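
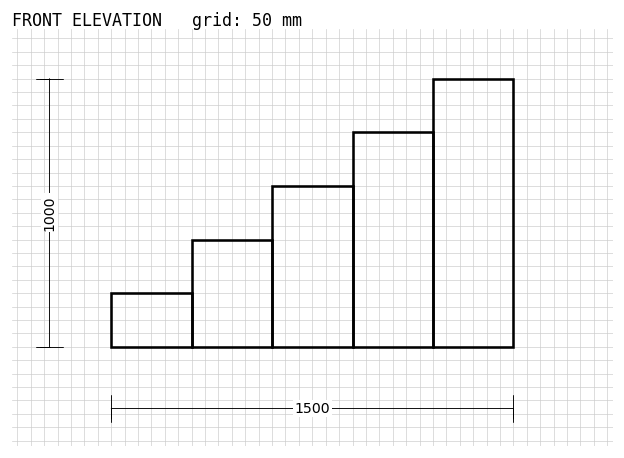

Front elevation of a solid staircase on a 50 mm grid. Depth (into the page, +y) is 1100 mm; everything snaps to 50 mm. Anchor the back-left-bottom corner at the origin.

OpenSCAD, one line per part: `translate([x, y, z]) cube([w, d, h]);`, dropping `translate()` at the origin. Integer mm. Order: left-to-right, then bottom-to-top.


cube([300, 1100, 200]);
translate([300, 0, 0]) cube([300, 1100, 400]);
translate([600, 0, 0]) cube([300, 1100, 600]);
translate([900, 0, 0]) cube([300, 1100, 800]);
translate([1200, 0, 0]) cube([300, 1100, 1000]);


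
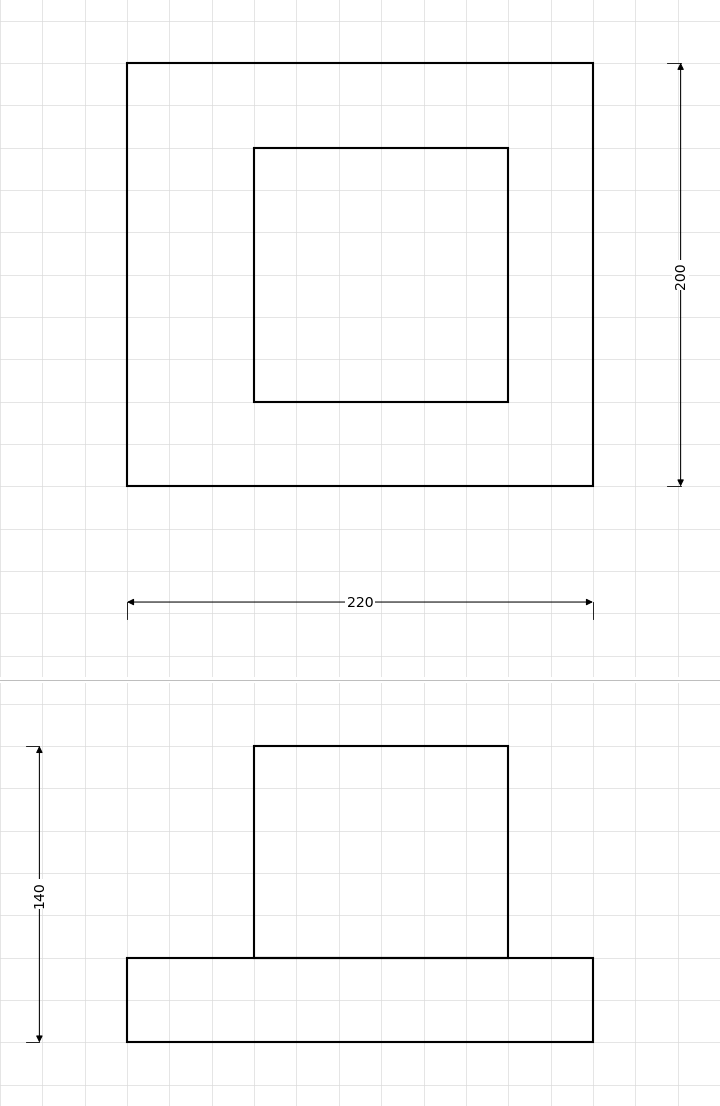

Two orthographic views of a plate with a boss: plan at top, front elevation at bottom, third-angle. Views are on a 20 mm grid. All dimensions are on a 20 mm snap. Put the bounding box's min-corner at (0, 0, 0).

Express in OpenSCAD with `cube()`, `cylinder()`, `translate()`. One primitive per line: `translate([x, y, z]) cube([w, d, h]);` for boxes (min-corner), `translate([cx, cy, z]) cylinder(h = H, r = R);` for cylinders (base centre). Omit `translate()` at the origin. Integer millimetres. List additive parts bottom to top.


cube([220, 200, 40]);
translate([60, 40, 40]) cube([120, 120, 100]);


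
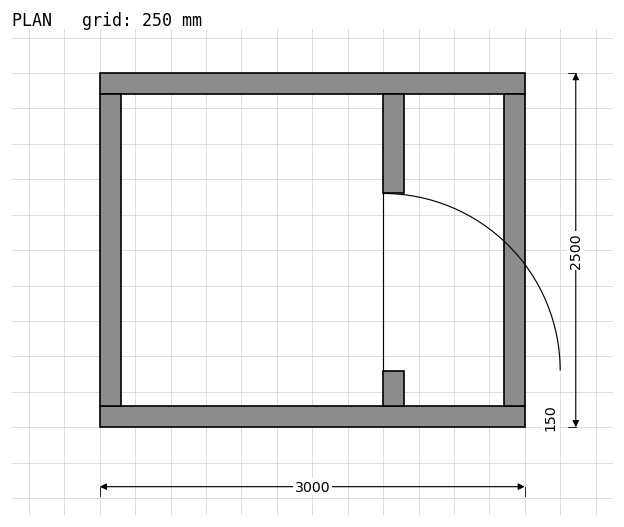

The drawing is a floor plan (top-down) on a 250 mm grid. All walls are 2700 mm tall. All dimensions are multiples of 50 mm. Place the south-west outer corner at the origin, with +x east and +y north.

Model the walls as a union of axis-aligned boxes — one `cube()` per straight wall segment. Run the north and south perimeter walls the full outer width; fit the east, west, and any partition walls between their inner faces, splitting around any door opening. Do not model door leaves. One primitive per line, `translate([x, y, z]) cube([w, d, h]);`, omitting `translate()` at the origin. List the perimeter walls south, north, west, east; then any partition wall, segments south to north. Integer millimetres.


cube([3000, 150, 2700]);
translate([0, 2350, 0]) cube([3000, 150, 2700]);
translate([0, 150, 0]) cube([150, 2200, 2700]);
translate([2850, 150, 0]) cube([150, 2200, 2700]);
translate([2000, 150, 0]) cube([150, 250, 2700]);
translate([2000, 1650, 0]) cube([150, 700, 2700]);


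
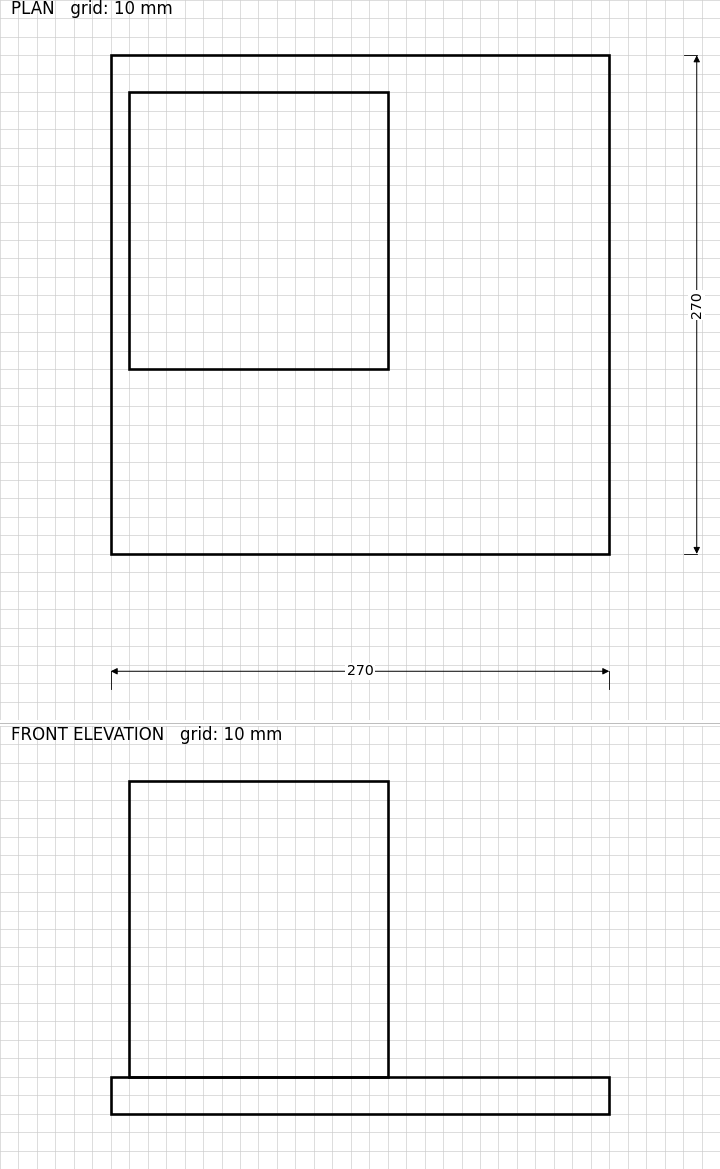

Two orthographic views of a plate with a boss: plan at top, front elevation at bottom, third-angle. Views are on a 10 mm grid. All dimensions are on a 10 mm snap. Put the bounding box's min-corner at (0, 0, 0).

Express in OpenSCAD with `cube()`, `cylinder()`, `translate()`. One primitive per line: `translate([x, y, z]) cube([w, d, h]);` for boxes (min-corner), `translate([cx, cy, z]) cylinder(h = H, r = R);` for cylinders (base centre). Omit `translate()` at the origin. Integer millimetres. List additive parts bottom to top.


cube([270, 270, 20]);
translate([10, 100, 20]) cube([140, 150, 160]);


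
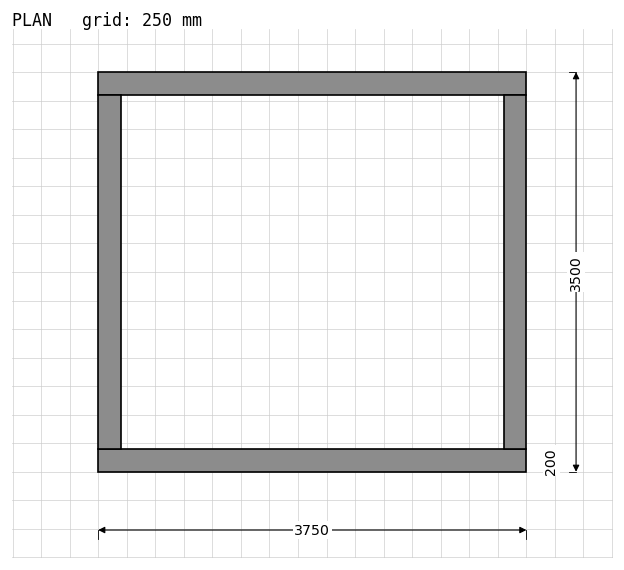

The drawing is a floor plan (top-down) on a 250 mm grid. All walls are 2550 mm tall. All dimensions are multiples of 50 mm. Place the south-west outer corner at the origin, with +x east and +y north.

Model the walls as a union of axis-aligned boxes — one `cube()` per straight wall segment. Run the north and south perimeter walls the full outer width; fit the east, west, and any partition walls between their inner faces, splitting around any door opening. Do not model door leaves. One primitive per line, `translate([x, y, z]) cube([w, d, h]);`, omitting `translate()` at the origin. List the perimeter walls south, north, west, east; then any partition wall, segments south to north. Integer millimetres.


cube([3750, 200, 2550]);
translate([0, 3300, 0]) cube([3750, 200, 2550]);
translate([0, 200, 0]) cube([200, 3100, 2550]);
translate([3550, 200, 0]) cube([200, 3100, 2550]);


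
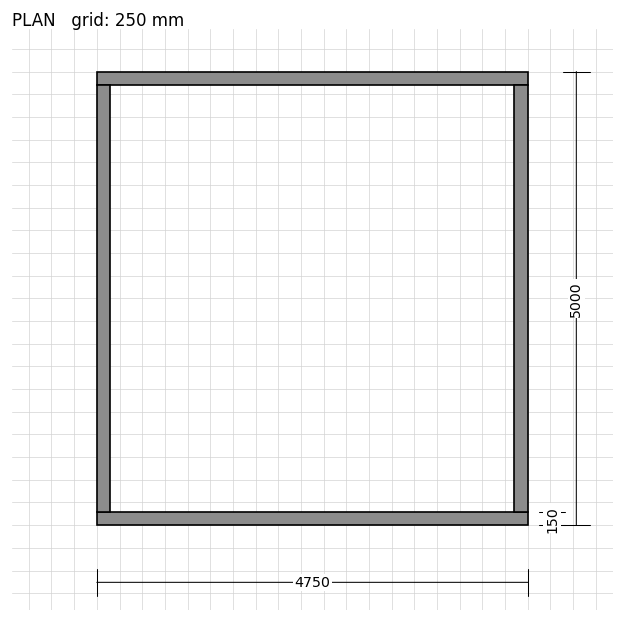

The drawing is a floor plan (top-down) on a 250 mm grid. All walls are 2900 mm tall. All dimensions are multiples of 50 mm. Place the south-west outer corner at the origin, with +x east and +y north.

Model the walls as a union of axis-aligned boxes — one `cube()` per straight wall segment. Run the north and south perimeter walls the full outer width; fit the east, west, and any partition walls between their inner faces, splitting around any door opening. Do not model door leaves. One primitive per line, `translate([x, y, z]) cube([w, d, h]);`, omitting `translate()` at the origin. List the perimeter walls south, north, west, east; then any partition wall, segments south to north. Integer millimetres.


cube([4750, 150, 2900]);
translate([0, 4850, 0]) cube([4750, 150, 2900]);
translate([0, 150, 0]) cube([150, 4700, 2900]);
translate([4600, 150, 0]) cube([150, 4700, 2900]);


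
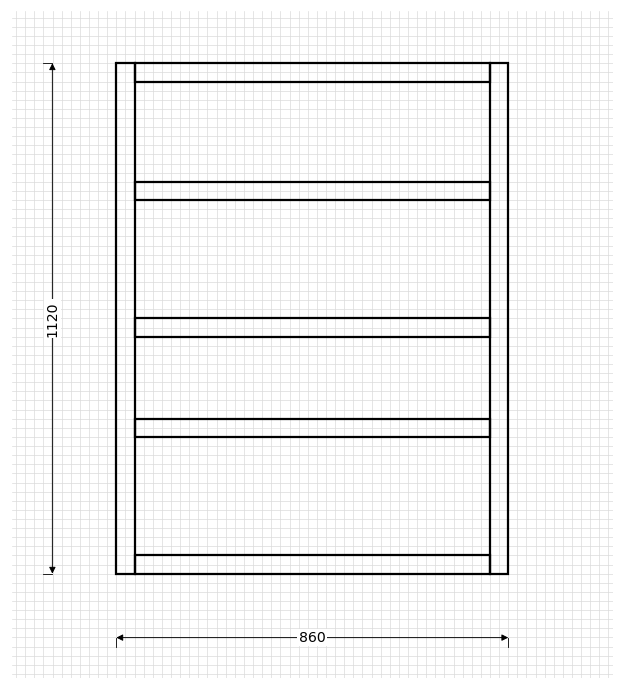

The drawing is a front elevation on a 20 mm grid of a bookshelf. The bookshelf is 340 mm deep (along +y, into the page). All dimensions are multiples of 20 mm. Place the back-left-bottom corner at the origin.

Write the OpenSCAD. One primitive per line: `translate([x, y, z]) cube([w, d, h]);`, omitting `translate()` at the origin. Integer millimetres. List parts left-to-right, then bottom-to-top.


cube([40, 340, 1120]);
translate([40, 0, 0]) cube([780, 340, 40]);
translate([40, 0, 300]) cube([780, 340, 40]);
translate([40, 0, 520]) cube([780, 340, 40]);
translate([40, 0, 820]) cube([780, 340, 40]);
translate([40, 0, 1080]) cube([780, 340, 40]);
translate([820, 0, 0]) cube([40, 340, 1120]);


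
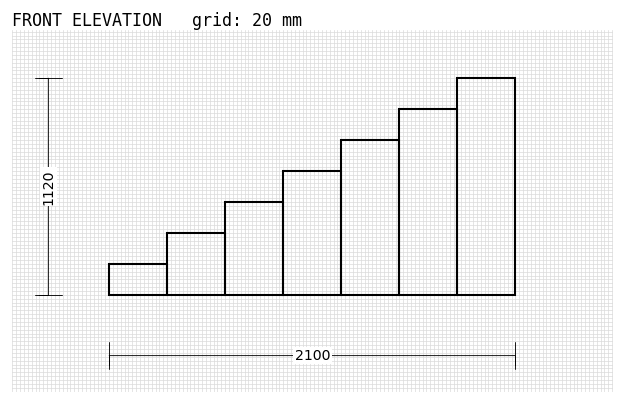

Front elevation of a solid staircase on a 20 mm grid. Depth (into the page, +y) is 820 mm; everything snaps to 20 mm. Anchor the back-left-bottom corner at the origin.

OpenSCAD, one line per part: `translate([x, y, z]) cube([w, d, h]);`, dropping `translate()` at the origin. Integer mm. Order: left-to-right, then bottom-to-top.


cube([300, 820, 160]);
translate([300, 0, 0]) cube([300, 820, 320]);
translate([600, 0, 0]) cube([300, 820, 480]);
translate([900, 0, 0]) cube([300, 820, 640]);
translate([1200, 0, 0]) cube([300, 820, 800]);
translate([1500, 0, 0]) cube([300, 820, 960]);
translate([1800, 0, 0]) cube([300, 820, 1120]);


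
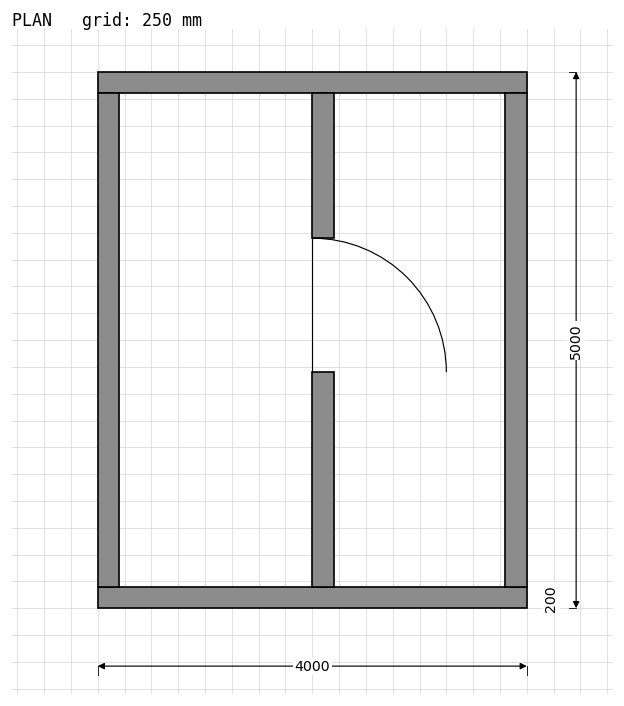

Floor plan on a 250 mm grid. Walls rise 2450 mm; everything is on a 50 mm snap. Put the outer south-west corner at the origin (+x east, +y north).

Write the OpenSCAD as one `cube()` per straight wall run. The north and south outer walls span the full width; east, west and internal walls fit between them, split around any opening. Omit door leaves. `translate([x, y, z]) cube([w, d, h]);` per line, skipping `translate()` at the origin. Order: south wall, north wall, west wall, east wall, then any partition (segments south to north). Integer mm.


cube([4000, 200, 2450]);
translate([0, 4800, 0]) cube([4000, 200, 2450]);
translate([0, 200, 0]) cube([200, 4600, 2450]);
translate([3800, 200, 0]) cube([200, 4600, 2450]);
translate([2000, 200, 0]) cube([200, 2000, 2450]);
translate([2000, 3450, 0]) cube([200, 1350, 2450]);


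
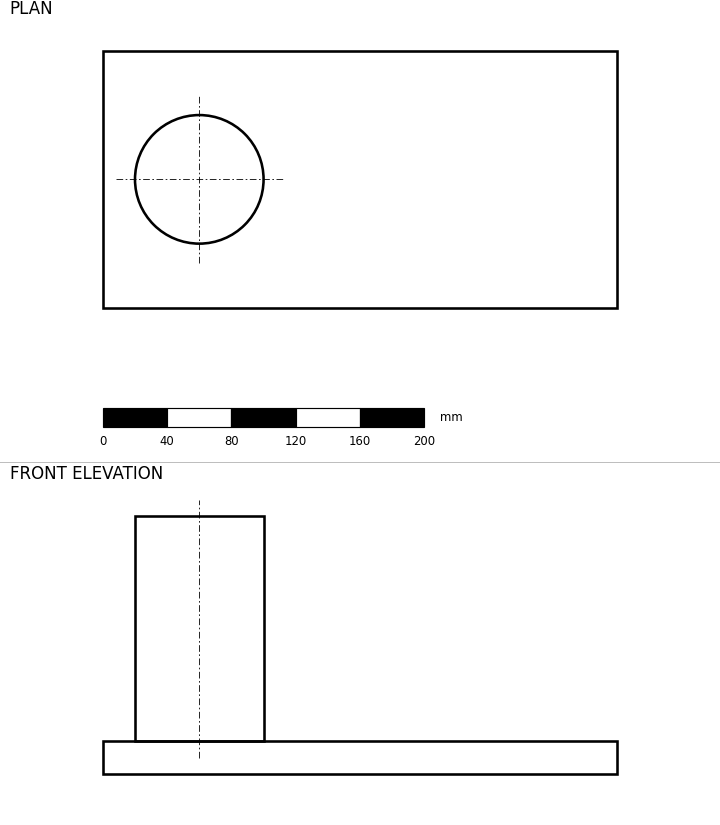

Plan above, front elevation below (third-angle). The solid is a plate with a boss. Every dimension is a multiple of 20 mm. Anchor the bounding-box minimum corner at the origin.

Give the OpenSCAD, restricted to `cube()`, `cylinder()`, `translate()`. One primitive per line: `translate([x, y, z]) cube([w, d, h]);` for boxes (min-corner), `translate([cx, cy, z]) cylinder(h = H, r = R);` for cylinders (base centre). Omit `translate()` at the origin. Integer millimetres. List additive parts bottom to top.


cube([320, 160, 20]);
translate([60, 80, 20]) cylinder(h = 140, r = 40);


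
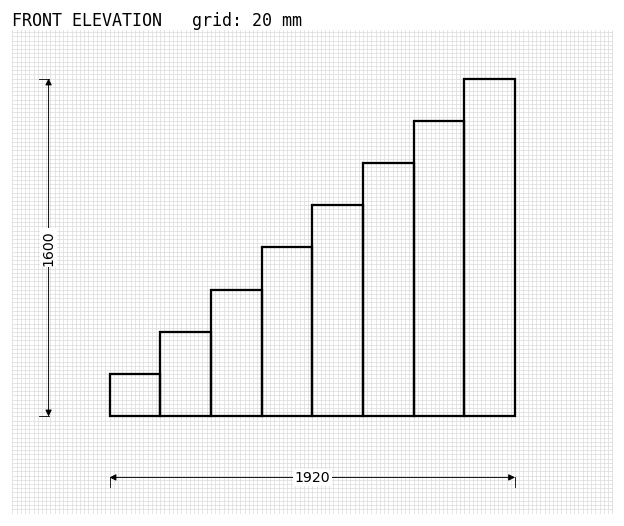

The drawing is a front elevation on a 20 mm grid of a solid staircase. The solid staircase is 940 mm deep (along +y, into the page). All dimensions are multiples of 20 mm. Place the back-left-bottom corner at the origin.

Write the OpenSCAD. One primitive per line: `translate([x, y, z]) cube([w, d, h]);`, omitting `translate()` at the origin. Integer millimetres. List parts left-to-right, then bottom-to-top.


cube([240, 940, 200]);
translate([240, 0, 0]) cube([240, 940, 400]);
translate([480, 0, 0]) cube([240, 940, 600]);
translate([720, 0, 0]) cube([240, 940, 800]);
translate([960, 0, 0]) cube([240, 940, 1000]);
translate([1200, 0, 0]) cube([240, 940, 1200]);
translate([1440, 0, 0]) cube([240, 940, 1400]);
translate([1680, 0, 0]) cube([240, 940, 1600]);


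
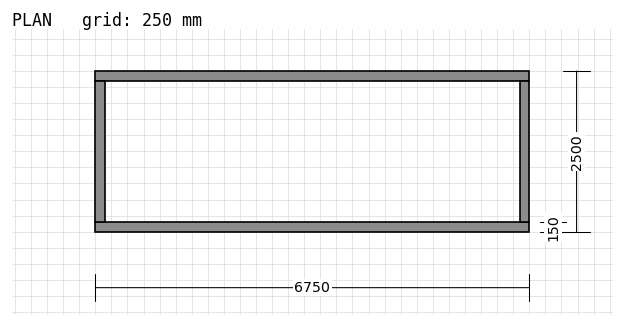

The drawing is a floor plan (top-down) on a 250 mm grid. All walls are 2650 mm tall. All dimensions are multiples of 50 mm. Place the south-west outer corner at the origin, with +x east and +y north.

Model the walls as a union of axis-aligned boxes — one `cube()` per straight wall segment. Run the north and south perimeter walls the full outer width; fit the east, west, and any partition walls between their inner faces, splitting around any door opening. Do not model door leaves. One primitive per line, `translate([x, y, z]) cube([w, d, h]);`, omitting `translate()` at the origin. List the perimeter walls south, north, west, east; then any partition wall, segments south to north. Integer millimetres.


cube([6750, 150, 2650]);
translate([0, 2350, 0]) cube([6750, 150, 2650]);
translate([0, 150, 0]) cube([150, 2200, 2650]);
translate([6600, 150, 0]) cube([150, 2200, 2650]);


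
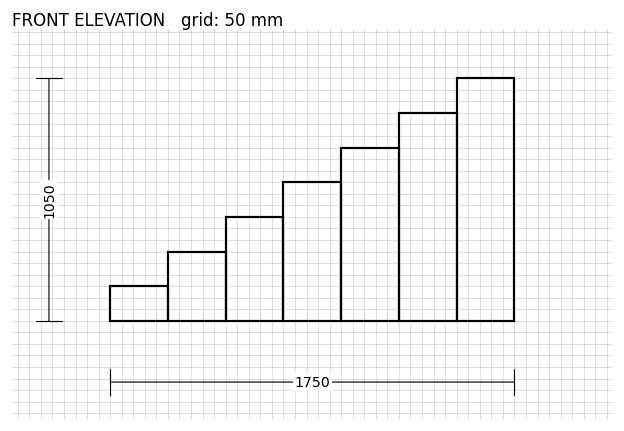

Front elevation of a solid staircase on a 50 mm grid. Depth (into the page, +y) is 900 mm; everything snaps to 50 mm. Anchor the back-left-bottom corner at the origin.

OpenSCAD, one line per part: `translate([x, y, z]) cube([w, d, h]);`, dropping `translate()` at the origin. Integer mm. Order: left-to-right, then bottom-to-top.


cube([250, 900, 150]);
translate([250, 0, 0]) cube([250, 900, 300]);
translate([500, 0, 0]) cube([250, 900, 450]);
translate([750, 0, 0]) cube([250, 900, 600]);
translate([1000, 0, 0]) cube([250, 900, 750]);
translate([1250, 0, 0]) cube([250, 900, 900]);
translate([1500, 0, 0]) cube([250, 900, 1050]);


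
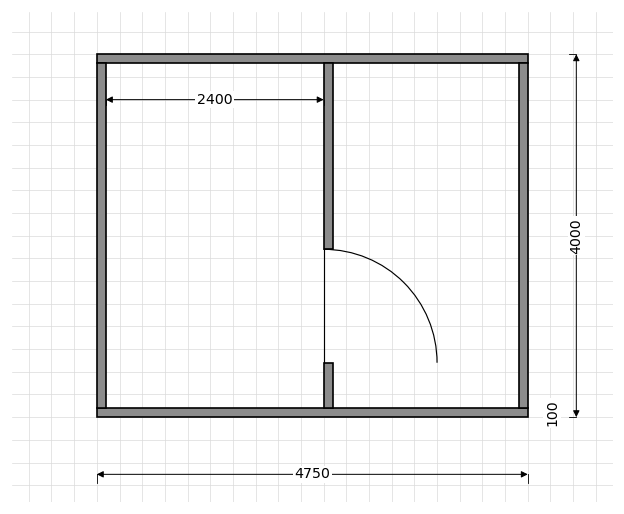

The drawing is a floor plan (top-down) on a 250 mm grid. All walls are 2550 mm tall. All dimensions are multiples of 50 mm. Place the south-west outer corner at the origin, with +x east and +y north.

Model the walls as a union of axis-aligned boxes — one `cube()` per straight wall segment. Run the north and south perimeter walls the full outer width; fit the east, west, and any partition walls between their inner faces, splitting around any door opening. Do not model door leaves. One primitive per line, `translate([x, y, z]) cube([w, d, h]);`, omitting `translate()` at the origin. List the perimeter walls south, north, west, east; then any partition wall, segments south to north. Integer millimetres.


cube([4750, 100, 2550]);
translate([0, 3900, 0]) cube([4750, 100, 2550]);
translate([0, 100, 0]) cube([100, 3800, 2550]);
translate([4650, 100, 0]) cube([100, 3800, 2550]);
translate([2500, 100, 0]) cube([100, 500, 2550]);
translate([2500, 1850, 0]) cube([100, 2050, 2550]);


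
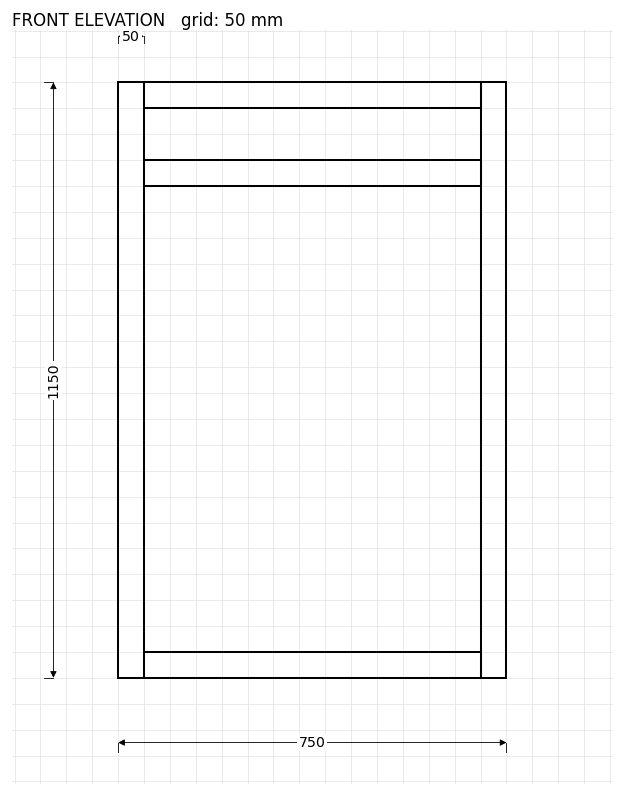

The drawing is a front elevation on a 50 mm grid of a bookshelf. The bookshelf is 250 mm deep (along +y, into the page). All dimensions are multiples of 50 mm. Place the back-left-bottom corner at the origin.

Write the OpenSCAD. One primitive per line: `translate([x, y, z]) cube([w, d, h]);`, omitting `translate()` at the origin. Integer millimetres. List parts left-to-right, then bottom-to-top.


cube([50, 250, 1150]);
translate([50, 0, 0]) cube([650, 250, 50]);
translate([50, 0, 950]) cube([650, 250, 50]);
translate([50, 0, 1100]) cube([650, 250, 50]);
translate([700, 0, 0]) cube([50, 250, 1150]);


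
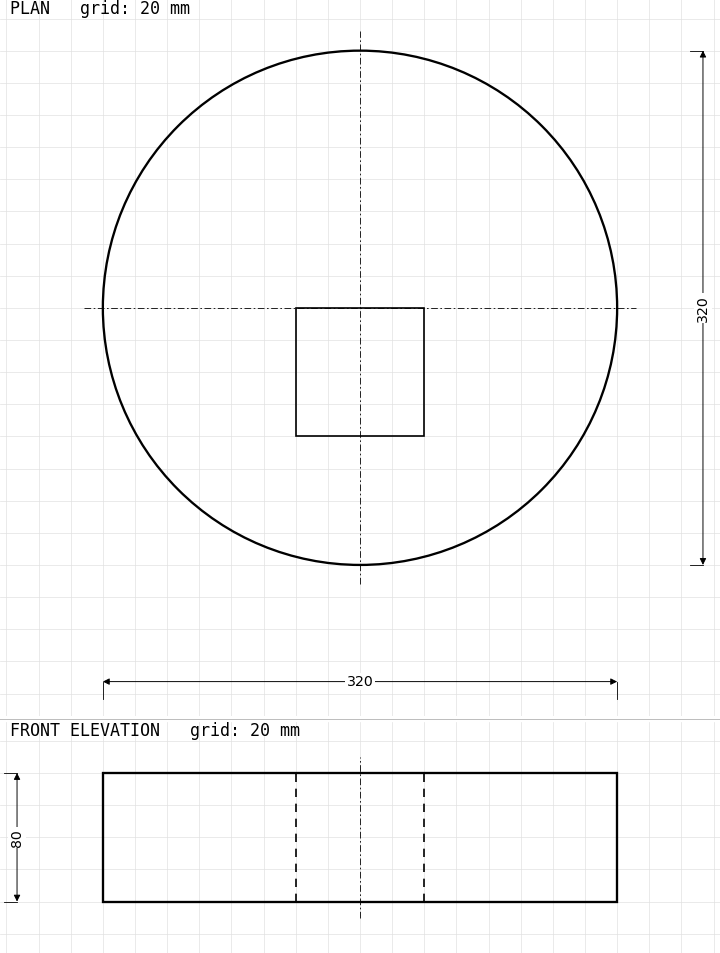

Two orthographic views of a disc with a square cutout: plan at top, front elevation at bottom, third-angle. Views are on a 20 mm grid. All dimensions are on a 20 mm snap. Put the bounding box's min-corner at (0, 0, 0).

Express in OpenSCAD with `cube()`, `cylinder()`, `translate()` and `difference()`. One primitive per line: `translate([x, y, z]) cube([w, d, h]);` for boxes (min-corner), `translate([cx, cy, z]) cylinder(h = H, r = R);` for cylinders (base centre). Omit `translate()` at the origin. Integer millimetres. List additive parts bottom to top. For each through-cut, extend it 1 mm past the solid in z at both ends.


difference() {
  translate([160, 160, 0]) cylinder(h = 80, r = 160);
  translate([120, 80, -1]) cube([80, 80, 82]);
}


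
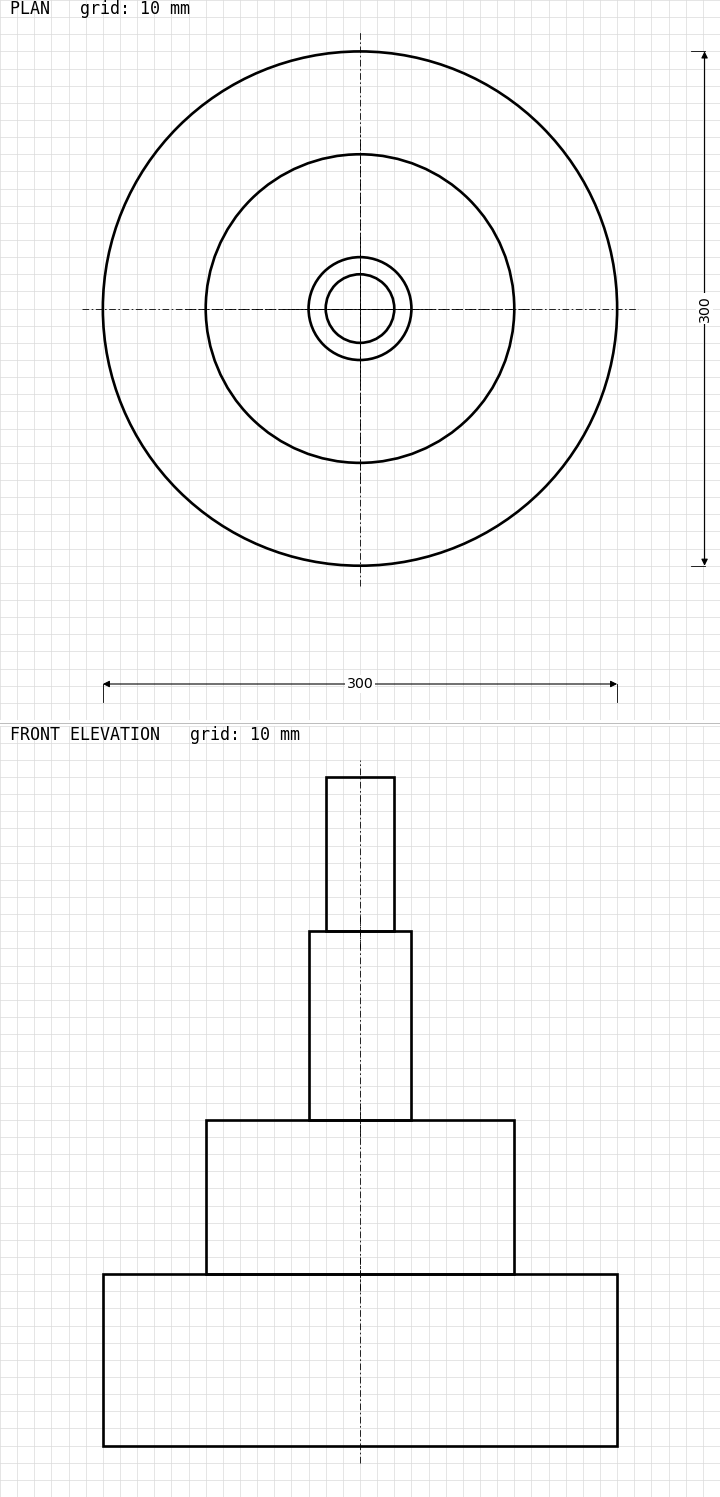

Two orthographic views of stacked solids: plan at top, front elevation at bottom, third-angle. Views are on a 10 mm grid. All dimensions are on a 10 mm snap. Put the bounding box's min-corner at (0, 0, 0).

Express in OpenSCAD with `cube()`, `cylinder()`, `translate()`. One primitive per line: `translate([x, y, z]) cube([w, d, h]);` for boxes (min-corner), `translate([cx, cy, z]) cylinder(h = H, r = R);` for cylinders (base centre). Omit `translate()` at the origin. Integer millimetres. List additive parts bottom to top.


translate([150, 150, 0]) cylinder(h = 100, r = 150);
translate([150, 150, 100]) cylinder(h = 90, r = 90);
translate([150, 150, 190]) cylinder(h = 110, r = 30);
translate([150, 150, 300]) cylinder(h = 90, r = 20);


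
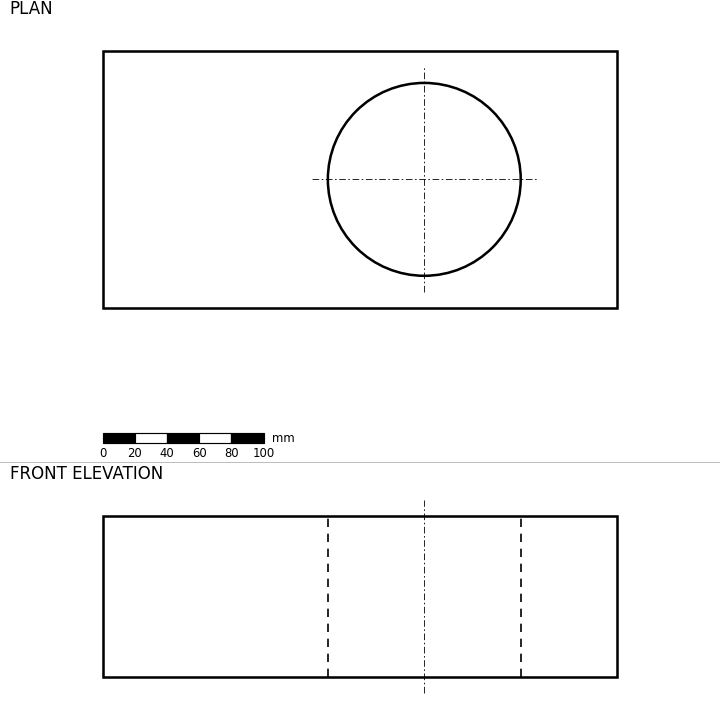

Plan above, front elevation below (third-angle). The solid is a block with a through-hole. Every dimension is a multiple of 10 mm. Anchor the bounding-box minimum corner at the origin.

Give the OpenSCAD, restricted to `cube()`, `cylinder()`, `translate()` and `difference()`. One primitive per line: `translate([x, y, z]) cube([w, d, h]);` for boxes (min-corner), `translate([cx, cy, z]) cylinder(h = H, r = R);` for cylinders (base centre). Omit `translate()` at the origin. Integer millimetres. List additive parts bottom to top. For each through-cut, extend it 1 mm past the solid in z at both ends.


difference() {
  cube([320, 160, 100]);
  translate([200, 80, -1]) cylinder(h = 102, r = 60);
}


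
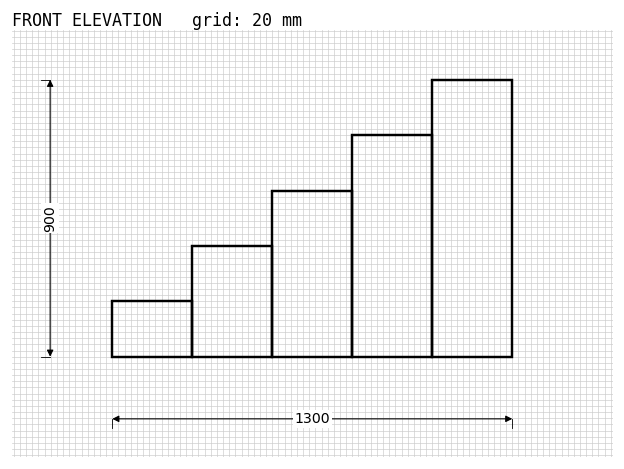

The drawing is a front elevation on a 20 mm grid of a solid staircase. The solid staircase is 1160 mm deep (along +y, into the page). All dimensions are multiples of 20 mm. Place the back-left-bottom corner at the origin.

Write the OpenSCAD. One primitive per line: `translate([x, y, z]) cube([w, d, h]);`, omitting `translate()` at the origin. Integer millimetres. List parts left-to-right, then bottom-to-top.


cube([260, 1160, 180]);
translate([260, 0, 0]) cube([260, 1160, 360]);
translate([520, 0, 0]) cube([260, 1160, 540]);
translate([780, 0, 0]) cube([260, 1160, 720]);
translate([1040, 0, 0]) cube([260, 1160, 900]);


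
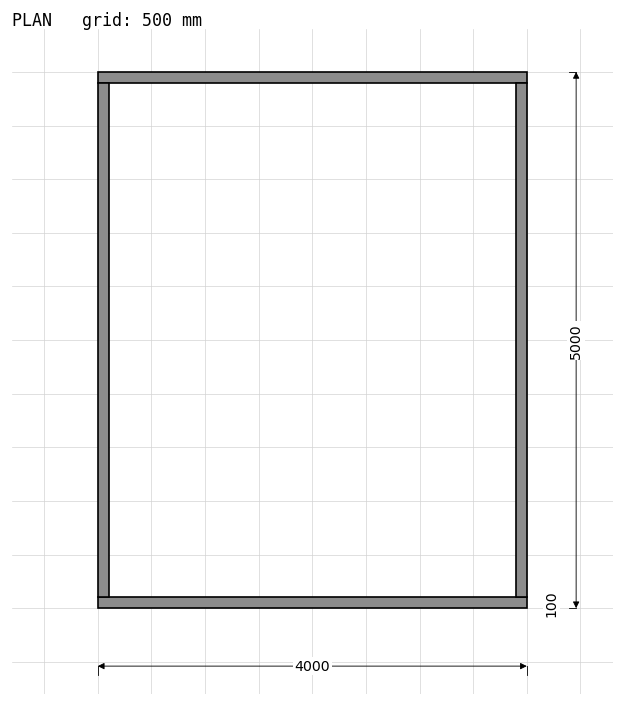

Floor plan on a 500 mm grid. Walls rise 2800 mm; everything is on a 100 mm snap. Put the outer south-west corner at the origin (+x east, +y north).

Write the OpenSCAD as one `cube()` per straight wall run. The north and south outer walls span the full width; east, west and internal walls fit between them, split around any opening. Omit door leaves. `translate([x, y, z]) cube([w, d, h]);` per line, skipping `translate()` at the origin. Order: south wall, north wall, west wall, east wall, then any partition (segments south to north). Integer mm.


cube([4000, 100, 2800]);
translate([0, 4900, 0]) cube([4000, 100, 2800]);
translate([0, 100, 0]) cube([100, 4800, 2800]);
translate([3900, 100, 0]) cube([100, 4800, 2800]);


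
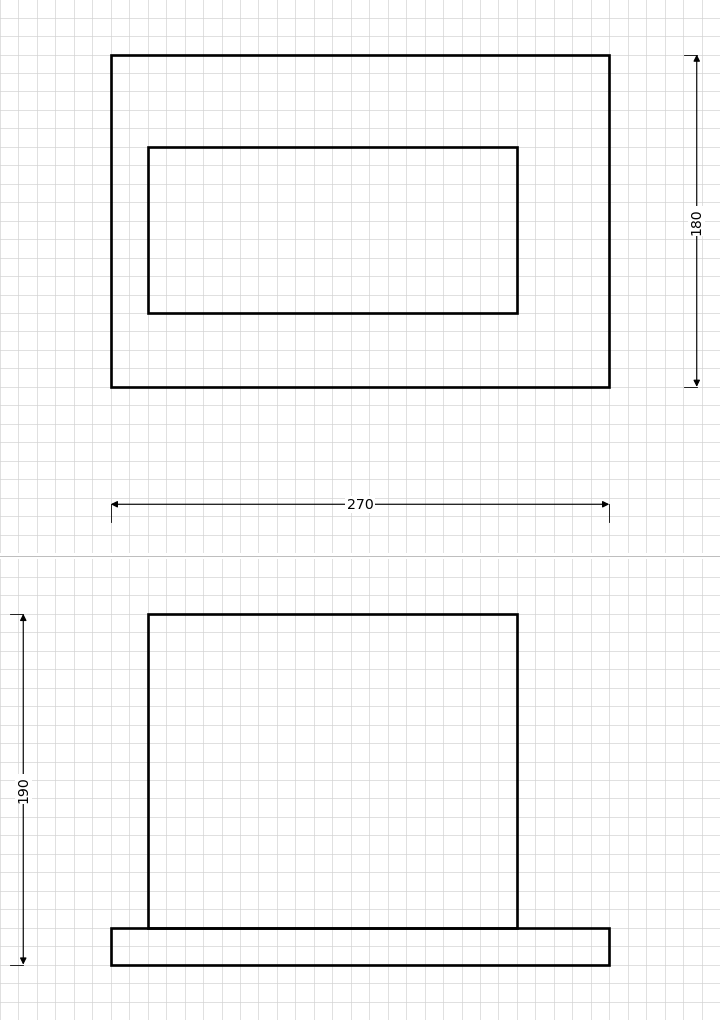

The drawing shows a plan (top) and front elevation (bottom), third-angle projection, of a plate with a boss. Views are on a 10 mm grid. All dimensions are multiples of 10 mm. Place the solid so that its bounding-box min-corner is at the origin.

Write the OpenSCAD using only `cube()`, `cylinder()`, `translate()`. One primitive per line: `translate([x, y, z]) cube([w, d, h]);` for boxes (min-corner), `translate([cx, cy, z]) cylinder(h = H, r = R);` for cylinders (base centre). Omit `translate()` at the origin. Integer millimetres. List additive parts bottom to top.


cube([270, 180, 20]);
translate([20, 40, 20]) cube([200, 90, 170]);


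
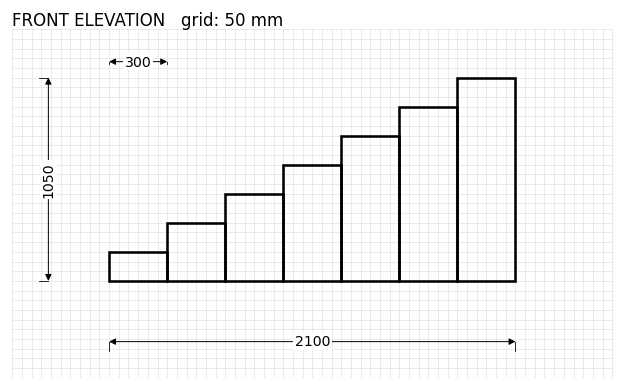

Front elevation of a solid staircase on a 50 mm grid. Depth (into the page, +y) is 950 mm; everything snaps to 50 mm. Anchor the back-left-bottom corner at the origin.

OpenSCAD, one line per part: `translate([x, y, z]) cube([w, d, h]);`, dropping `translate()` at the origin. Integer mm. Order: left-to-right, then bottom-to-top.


cube([300, 950, 150]);
translate([300, 0, 0]) cube([300, 950, 300]);
translate([600, 0, 0]) cube([300, 950, 450]);
translate([900, 0, 0]) cube([300, 950, 600]);
translate([1200, 0, 0]) cube([300, 950, 750]);
translate([1500, 0, 0]) cube([300, 950, 900]);
translate([1800, 0, 0]) cube([300, 950, 1050]);


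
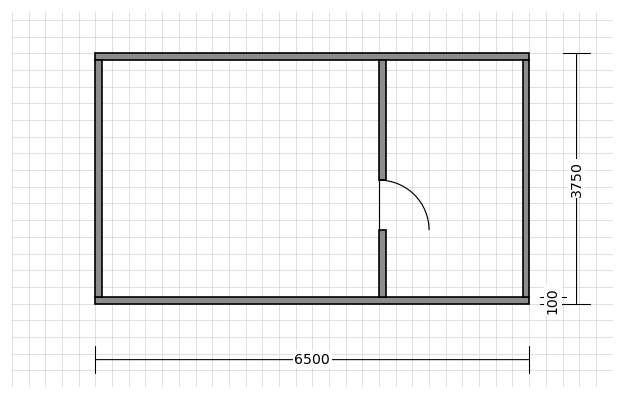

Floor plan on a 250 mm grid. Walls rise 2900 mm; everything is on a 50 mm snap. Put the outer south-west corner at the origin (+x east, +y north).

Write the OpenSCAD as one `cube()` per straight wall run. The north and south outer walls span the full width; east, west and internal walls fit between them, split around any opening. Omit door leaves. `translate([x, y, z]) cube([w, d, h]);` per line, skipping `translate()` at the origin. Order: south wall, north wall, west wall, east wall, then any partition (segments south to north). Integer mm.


cube([6500, 100, 2900]);
translate([0, 3650, 0]) cube([6500, 100, 2900]);
translate([0, 100, 0]) cube([100, 3550, 2900]);
translate([6400, 100, 0]) cube([100, 3550, 2900]);
translate([4250, 100, 0]) cube([100, 1000, 2900]);
translate([4250, 1850, 0]) cube([100, 1800, 2900]);


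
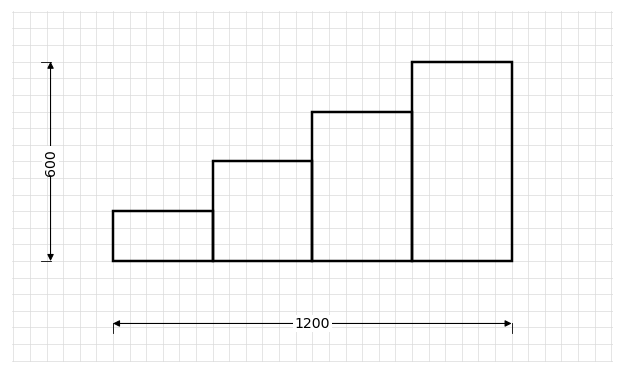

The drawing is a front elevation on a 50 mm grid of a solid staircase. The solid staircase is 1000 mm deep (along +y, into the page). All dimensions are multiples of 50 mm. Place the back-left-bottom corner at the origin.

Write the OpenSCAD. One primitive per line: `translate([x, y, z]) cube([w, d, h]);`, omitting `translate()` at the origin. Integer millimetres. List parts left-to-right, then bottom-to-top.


cube([300, 1000, 150]);
translate([300, 0, 0]) cube([300, 1000, 300]);
translate([600, 0, 0]) cube([300, 1000, 450]);
translate([900, 0, 0]) cube([300, 1000, 600]);


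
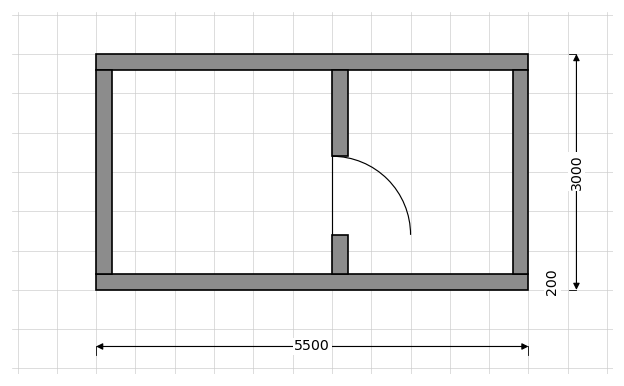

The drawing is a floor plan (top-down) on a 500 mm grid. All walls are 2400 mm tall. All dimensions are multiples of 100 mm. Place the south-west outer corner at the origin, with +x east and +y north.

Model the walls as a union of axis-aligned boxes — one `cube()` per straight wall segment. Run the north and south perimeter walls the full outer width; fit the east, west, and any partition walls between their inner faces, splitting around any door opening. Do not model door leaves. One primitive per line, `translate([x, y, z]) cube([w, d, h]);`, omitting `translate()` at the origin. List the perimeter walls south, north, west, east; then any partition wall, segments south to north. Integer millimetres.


cube([5500, 200, 2400]);
translate([0, 2800, 0]) cube([5500, 200, 2400]);
translate([0, 200, 0]) cube([200, 2600, 2400]);
translate([5300, 200, 0]) cube([200, 2600, 2400]);
translate([3000, 200, 0]) cube([200, 500, 2400]);
translate([3000, 1700, 0]) cube([200, 1100, 2400]);


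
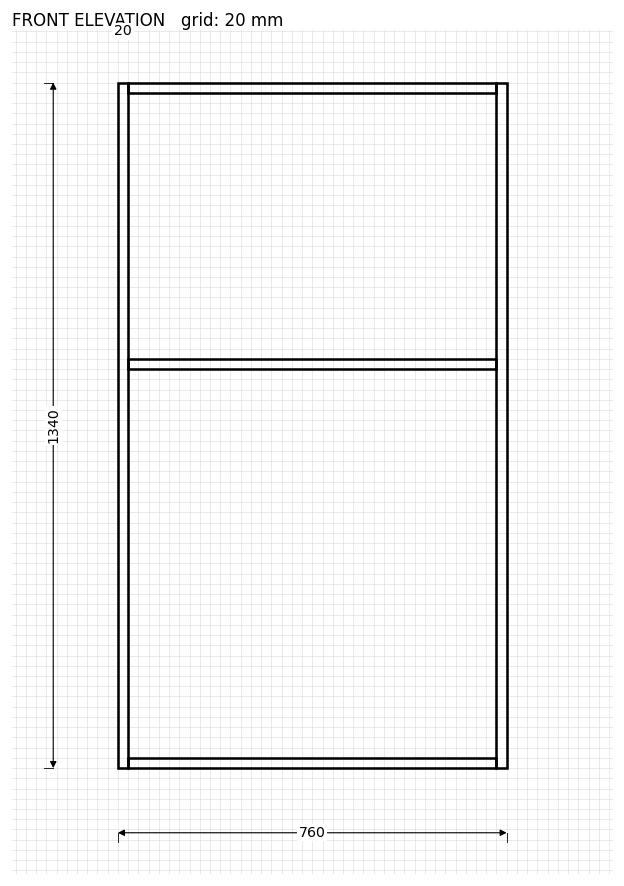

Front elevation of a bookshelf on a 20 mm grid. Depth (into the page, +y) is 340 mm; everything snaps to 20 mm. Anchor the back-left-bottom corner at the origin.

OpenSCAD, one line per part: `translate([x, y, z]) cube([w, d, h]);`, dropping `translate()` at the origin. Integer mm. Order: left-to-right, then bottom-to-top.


cube([20, 340, 1340]);
translate([20, 0, 0]) cube([720, 340, 20]);
translate([20, 0, 780]) cube([720, 340, 20]);
translate([20, 0, 1320]) cube([720, 340, 20]);
translate([740, 0, 0]) cube([20, 340, 1340]);


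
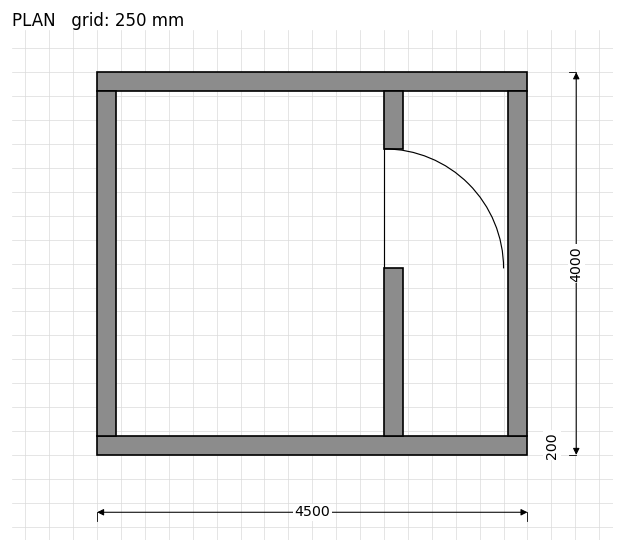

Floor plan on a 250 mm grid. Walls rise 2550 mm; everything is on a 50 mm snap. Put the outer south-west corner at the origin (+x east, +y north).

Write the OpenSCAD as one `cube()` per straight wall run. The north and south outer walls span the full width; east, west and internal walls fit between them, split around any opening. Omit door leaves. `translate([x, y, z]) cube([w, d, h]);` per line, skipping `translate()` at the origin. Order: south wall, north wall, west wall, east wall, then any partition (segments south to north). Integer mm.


cube([4500, 200, 2550]);
translate([0, 3800, 0]) cube([4500, 200, 2550]);
translate([0, 200, 0]) cube([200, 3600, 2550]);
translate([4300, 200, 0]) cube([200, 3600, 2550]);
translate([3000, 200, 0]) cube([200, 1750, 2550]);
translate([3000, 3200, 0]) cube([200, 600, 2550]);


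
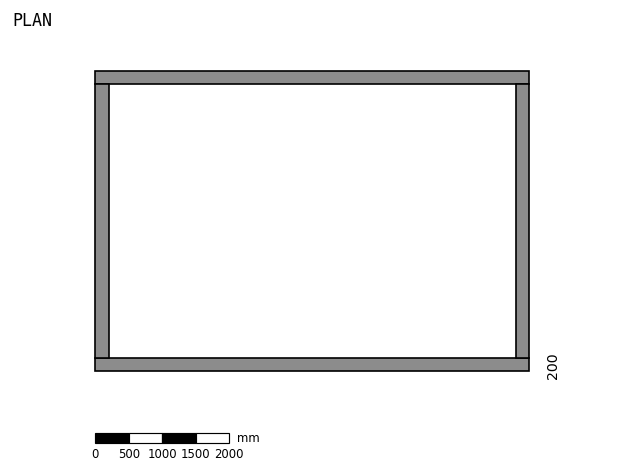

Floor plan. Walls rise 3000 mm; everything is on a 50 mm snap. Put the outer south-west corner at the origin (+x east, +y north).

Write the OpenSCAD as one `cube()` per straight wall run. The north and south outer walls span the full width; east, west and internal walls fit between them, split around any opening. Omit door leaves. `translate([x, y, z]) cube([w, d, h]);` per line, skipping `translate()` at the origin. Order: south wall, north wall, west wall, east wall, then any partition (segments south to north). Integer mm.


cube([6500, 200, 3000]);
translate([0, 4300, 0]) cube([6500, 200, 3000]);
translate([0, 200, 0]) cube([200, 4100, 3000]);
translate([6300, 200, 0]) cube([200, 4100, 3000]);


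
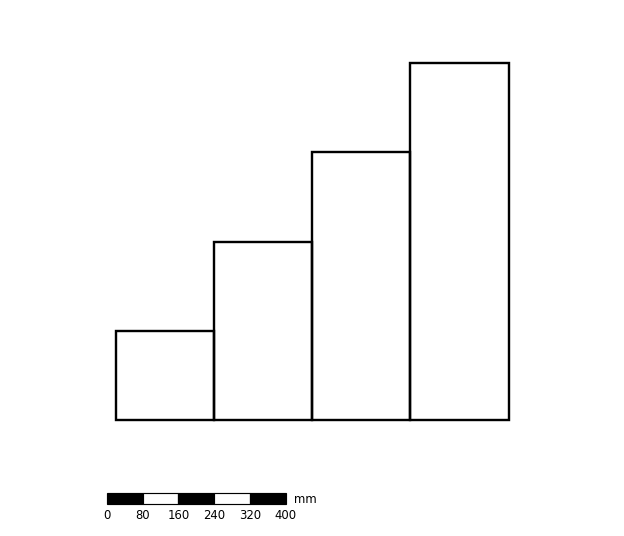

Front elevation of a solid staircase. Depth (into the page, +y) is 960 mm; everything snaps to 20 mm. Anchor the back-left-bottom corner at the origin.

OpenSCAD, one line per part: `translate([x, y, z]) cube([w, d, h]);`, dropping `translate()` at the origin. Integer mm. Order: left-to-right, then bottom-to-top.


cube([220, 960, 200]);
translate([220, 0, 0]) cube([220, 960, 400]);
translate([440, 0, 0]) cube([220, 960, 600]);
translate([660, 0, 0]) cube([220, 960, 800]);


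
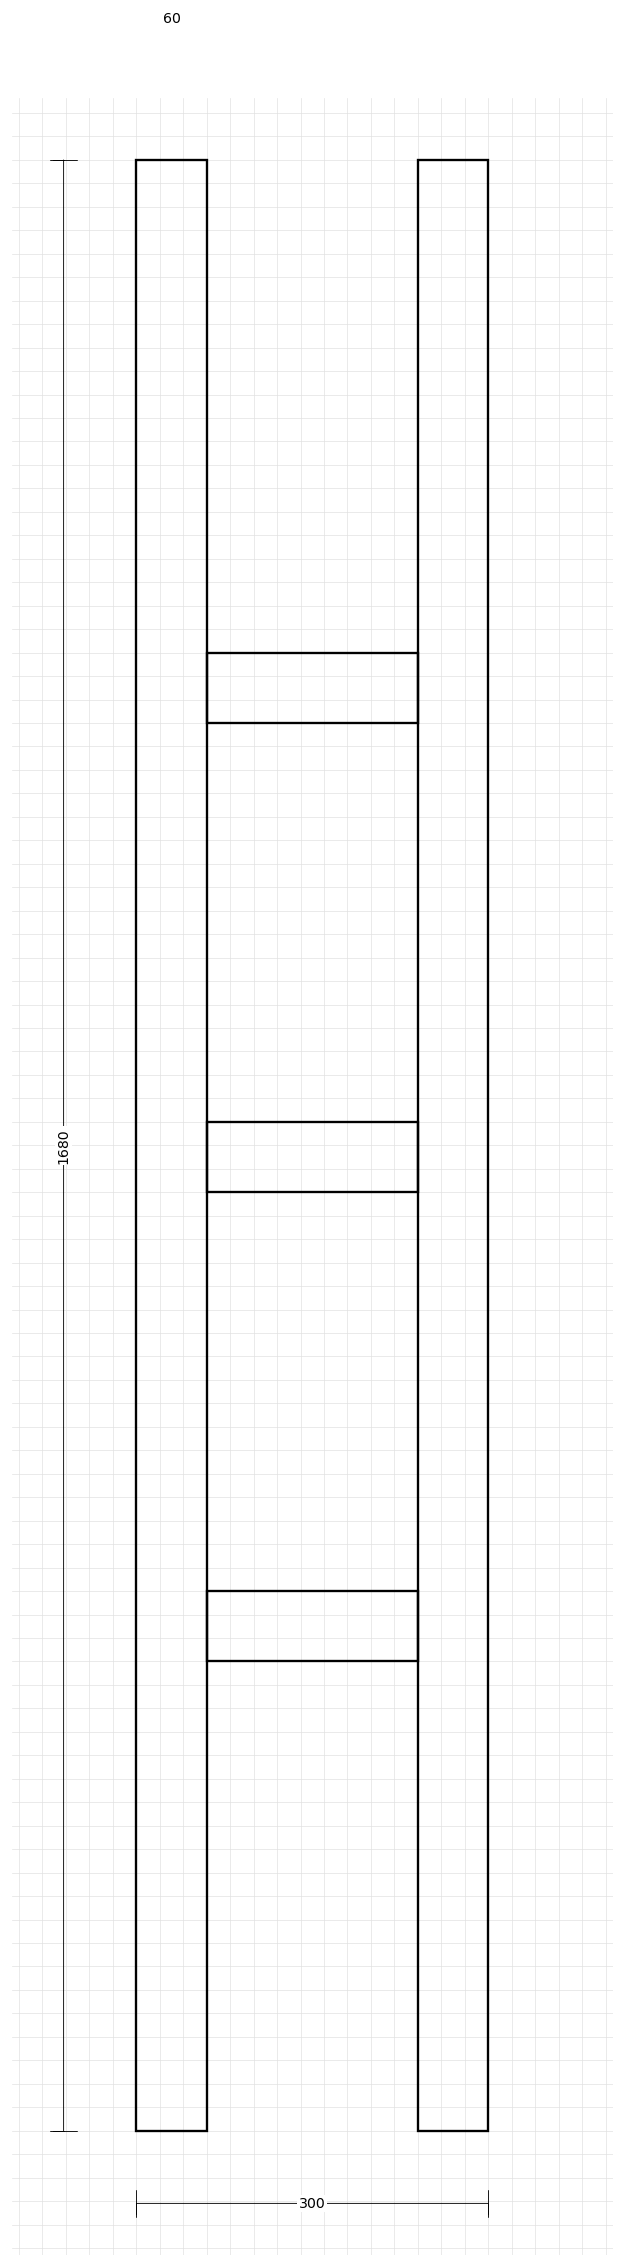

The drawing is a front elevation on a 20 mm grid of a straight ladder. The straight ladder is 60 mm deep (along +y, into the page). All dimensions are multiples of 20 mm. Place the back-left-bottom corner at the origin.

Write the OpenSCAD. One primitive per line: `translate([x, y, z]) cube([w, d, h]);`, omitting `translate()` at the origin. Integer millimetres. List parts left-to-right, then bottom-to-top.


cube([60, 60, 1680]);
translate([60, 0, 400]) cube([180, 60, 60]);
translate([60, 0, 800]) cube([180, 60, 60]);
translate([60, 0, 1200]) cube([180, 60, 60]);
translate([240, 0, 0]) cube([60, 60, 1680]);


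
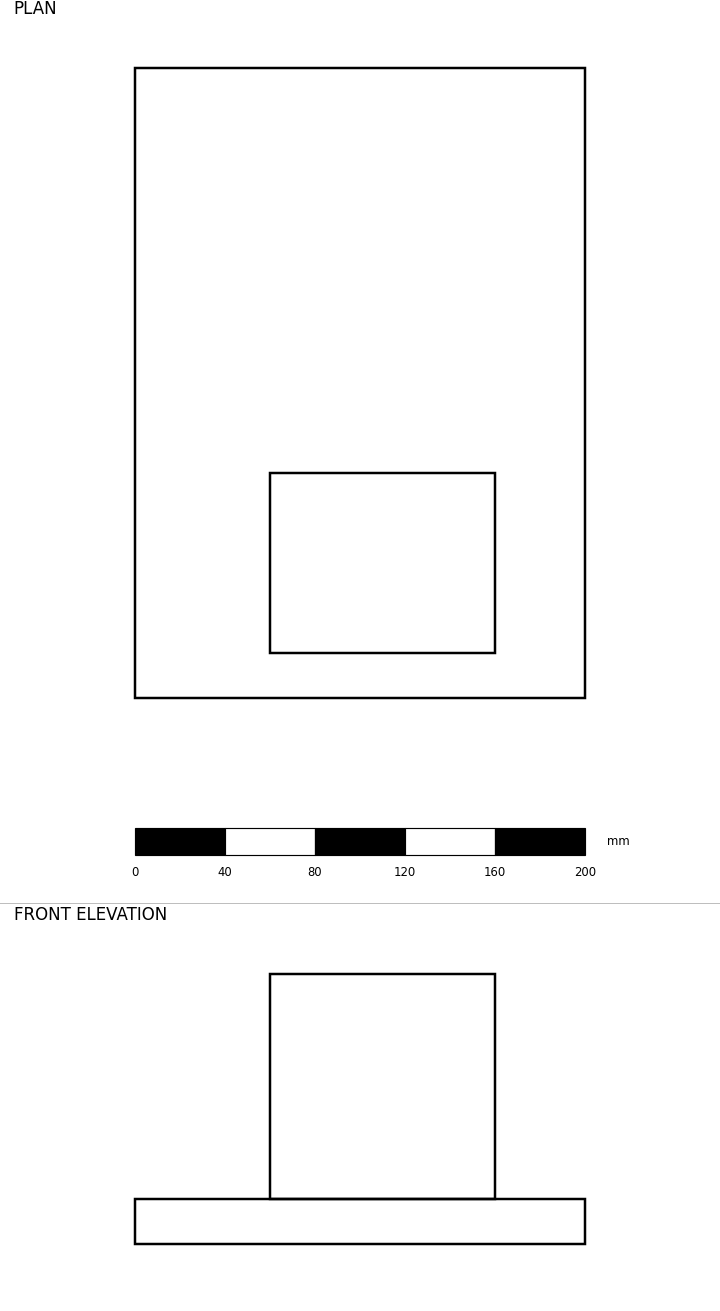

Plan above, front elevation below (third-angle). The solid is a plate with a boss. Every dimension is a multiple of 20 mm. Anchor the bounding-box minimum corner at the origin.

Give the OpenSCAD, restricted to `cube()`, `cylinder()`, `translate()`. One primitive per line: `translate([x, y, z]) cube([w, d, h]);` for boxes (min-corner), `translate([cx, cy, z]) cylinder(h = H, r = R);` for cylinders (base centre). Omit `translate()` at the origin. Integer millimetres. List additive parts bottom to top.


cube([200, 280, 20]);
translate([60, 20, 20]) cube([100, 80, 100]);


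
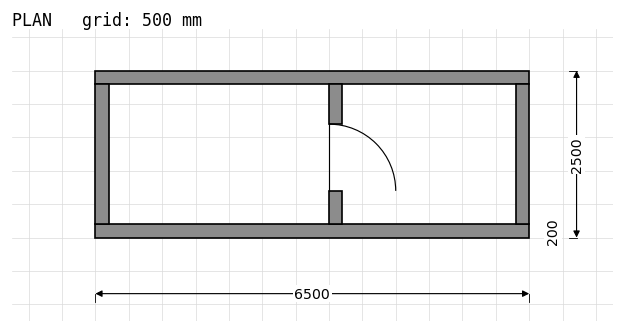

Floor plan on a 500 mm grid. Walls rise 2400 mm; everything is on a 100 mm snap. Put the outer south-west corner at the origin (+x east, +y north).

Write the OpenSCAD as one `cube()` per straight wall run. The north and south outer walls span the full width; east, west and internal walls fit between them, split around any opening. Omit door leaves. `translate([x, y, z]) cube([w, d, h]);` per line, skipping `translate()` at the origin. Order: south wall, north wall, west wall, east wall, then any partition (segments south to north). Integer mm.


cube([6500, 200, 2400]);
translate([0, 2300, 0]) cube([6500, 200, 2400]);
translate([0, 200, 0]) cube([200, 2100, 2400]);
translate([6300, 200, 0]) cube([200, 2100, 2400]);
translate([3500, 200, 0]) cube([200, 500, 2400]);
translate([3500, 1700, 0]) cube([200, 600, 2400]);


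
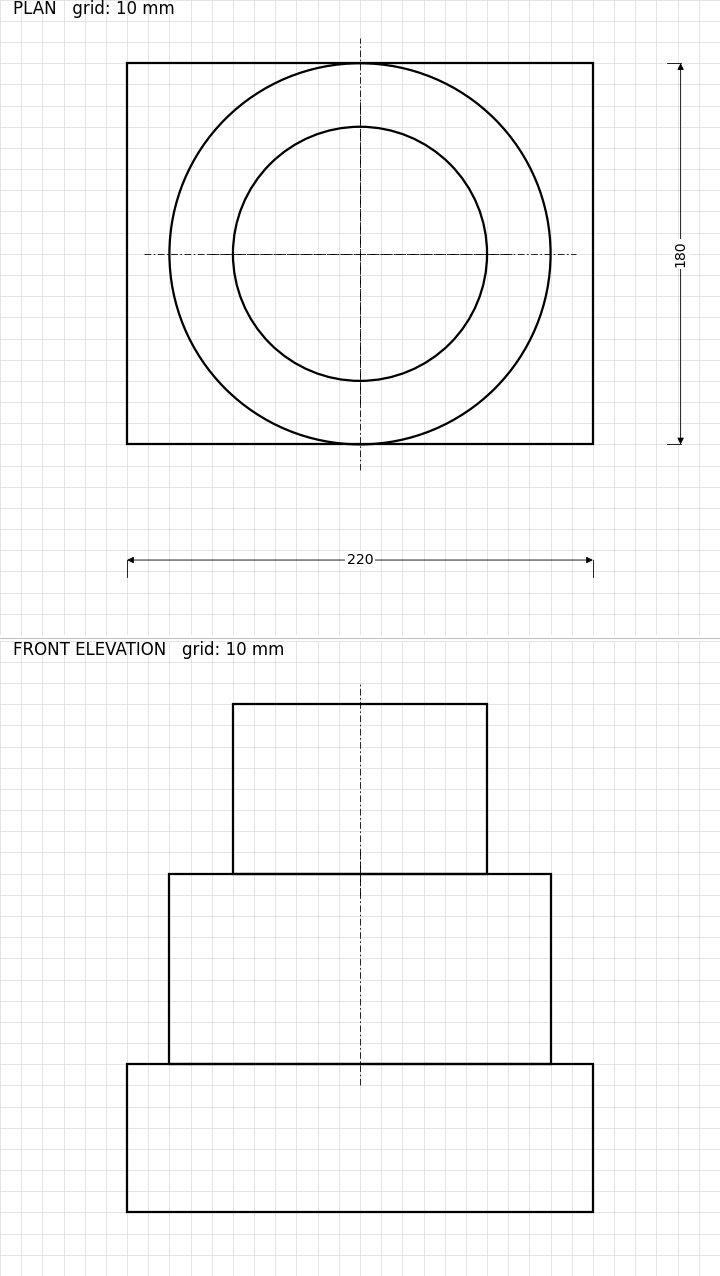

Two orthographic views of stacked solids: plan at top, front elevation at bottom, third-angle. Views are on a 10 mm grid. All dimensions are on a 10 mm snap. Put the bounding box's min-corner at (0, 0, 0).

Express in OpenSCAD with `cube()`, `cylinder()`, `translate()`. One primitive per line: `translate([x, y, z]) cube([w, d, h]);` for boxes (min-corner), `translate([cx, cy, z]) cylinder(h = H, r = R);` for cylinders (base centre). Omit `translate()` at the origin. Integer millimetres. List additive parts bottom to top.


cube([220, 180, 70]);
translate([110, 90, 70]) cylinder(h = 90, r = 90);
translate([110, 90, 160]) cylinder(h = 80, r = 60);


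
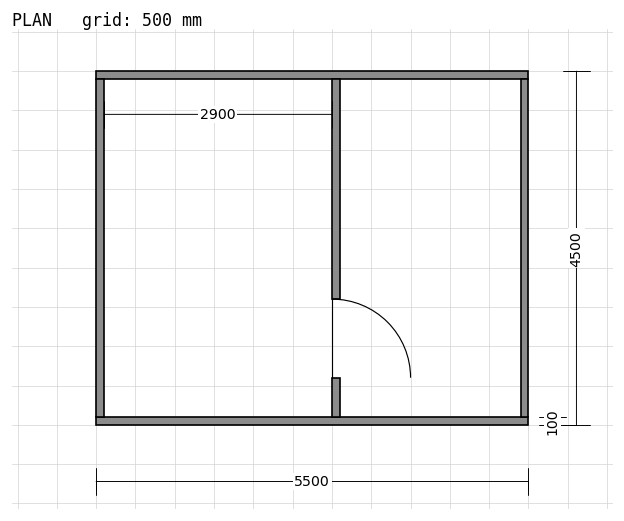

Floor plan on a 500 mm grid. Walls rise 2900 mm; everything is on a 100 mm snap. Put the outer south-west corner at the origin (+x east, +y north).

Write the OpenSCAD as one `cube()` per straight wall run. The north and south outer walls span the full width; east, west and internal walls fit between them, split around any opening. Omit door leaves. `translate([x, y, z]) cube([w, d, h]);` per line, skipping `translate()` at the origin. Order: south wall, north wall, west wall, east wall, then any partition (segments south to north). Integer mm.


cube([5500, 100, 2900]);
translate([0, 4400, 0]) cube([5500, 100, 2900]);
translate([0, 100, 0]) cube([100, 4300, 2900]);
translate([5400, 100, 0]) cube([100, 4300, 2900]);
translate([3000, 100, 0]) cube([100, 500, 2900]);
translate([3000, 1600, 0]) cube([100, 2800, 2900]);


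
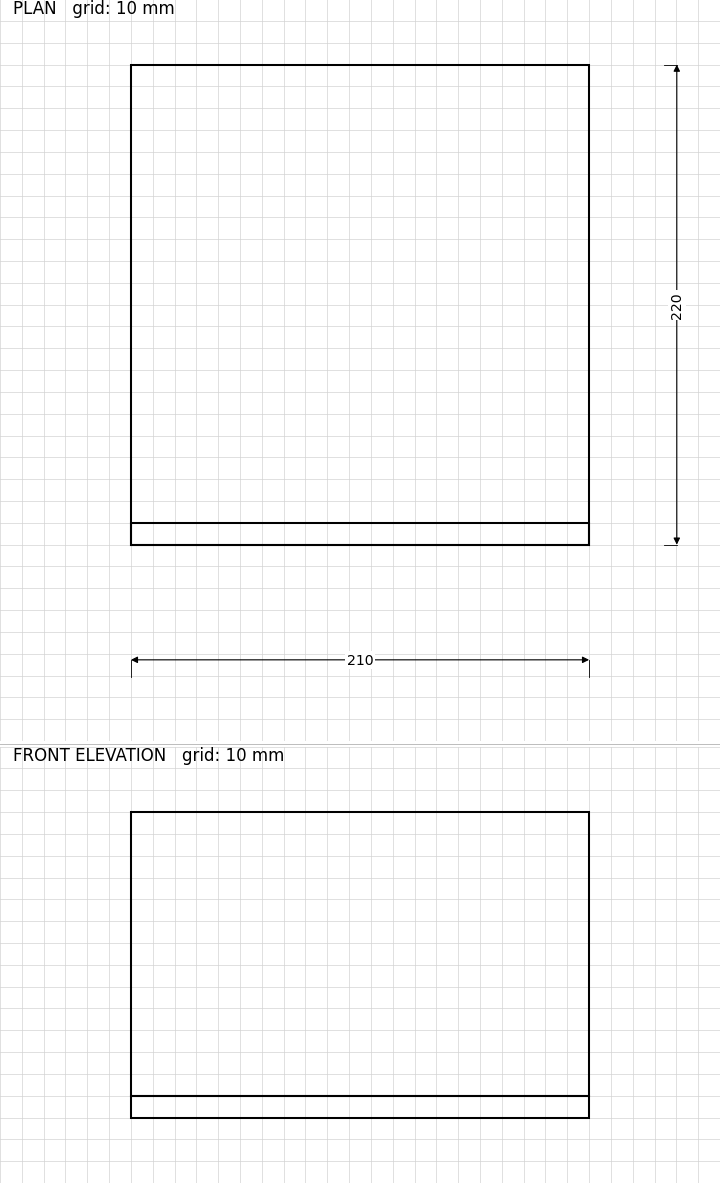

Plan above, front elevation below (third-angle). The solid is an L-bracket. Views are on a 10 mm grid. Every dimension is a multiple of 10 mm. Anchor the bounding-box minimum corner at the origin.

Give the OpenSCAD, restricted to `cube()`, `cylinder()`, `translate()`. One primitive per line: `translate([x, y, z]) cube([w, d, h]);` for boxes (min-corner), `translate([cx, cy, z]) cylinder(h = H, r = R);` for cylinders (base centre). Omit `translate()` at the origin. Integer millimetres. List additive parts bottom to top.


cube([210, 220, 10]);
translate([0, 0, 10]) cube([210, 10, 130]);


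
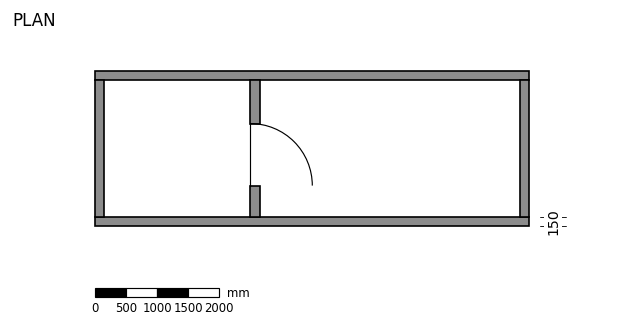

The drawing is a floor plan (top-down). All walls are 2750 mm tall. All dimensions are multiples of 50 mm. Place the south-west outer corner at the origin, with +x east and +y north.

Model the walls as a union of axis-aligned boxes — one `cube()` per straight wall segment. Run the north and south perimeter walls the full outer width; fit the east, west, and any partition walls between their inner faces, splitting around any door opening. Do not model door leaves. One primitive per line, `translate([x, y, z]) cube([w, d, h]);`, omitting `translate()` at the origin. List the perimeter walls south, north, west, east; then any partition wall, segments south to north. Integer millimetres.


cube([7000, 150, 2750]);
translate([0, 2350, 0]) cube([7000, 150, 2750]);
translate([0, 150, 0]) cube([150, 2200, 2750]);
translate([6850, 150, 0]) cube([150, 2200, 2750]);
translate([2500, 150, 0]) cube([150, 500, 2750]);
translate([2500, 1650, 0]) cube([150, 700, 2750]);


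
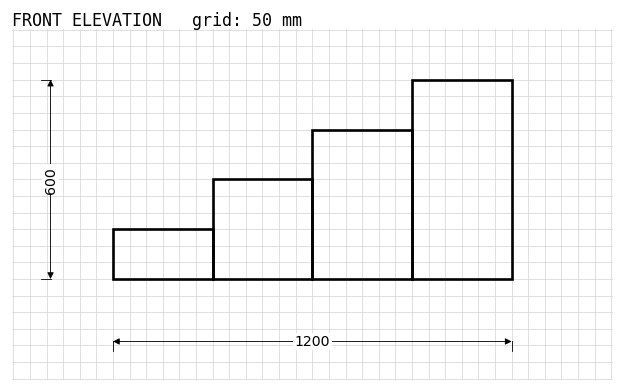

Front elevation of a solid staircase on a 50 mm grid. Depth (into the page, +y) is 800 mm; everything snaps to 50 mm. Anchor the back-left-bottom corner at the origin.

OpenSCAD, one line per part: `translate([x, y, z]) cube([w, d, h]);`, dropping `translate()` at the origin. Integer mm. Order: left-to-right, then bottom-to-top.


cube([300, 800, 150]);
translate([300, 0, 0]) cube([300, 800, 300]);
translate([600, 0, 0]) cube([300, 800, 450]);
translate([900, 0, 0]) cube([300, 800, 600]);


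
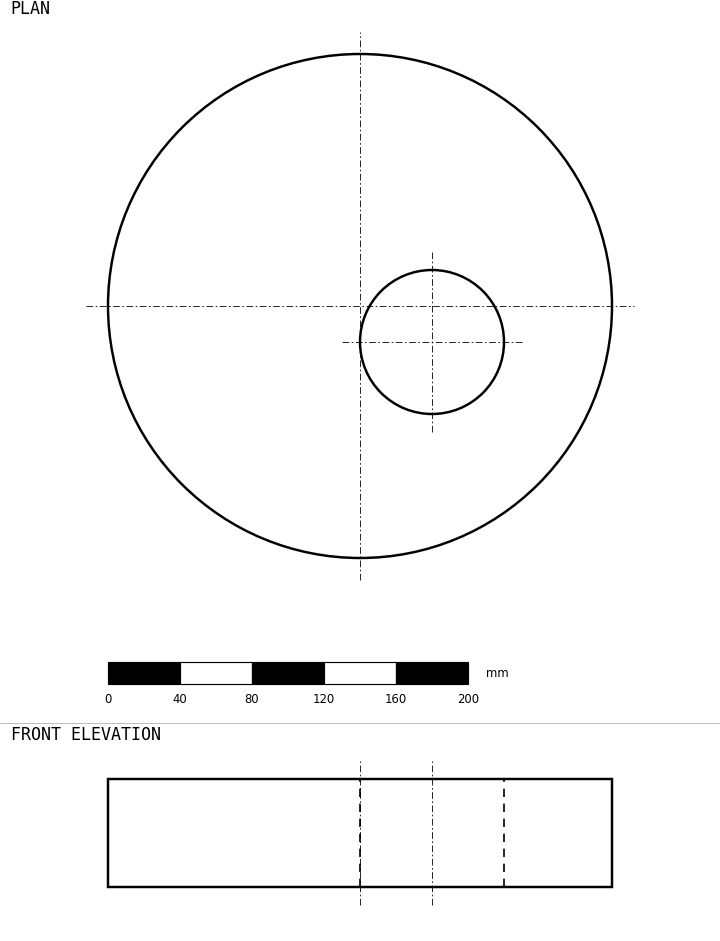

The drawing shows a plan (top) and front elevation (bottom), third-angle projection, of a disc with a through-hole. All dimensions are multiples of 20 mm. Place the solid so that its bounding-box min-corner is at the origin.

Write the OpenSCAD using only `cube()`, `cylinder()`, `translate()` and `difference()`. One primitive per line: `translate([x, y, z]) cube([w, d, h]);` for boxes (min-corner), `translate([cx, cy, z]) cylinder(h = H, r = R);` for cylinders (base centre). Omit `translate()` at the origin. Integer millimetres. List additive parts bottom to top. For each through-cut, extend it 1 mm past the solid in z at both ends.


difference() {
  translate([140, 140, 0]) cylinder(h = 60, r = 140);
  translate([180, 120, -1]) cylinder(h = 62, r = 40);
}


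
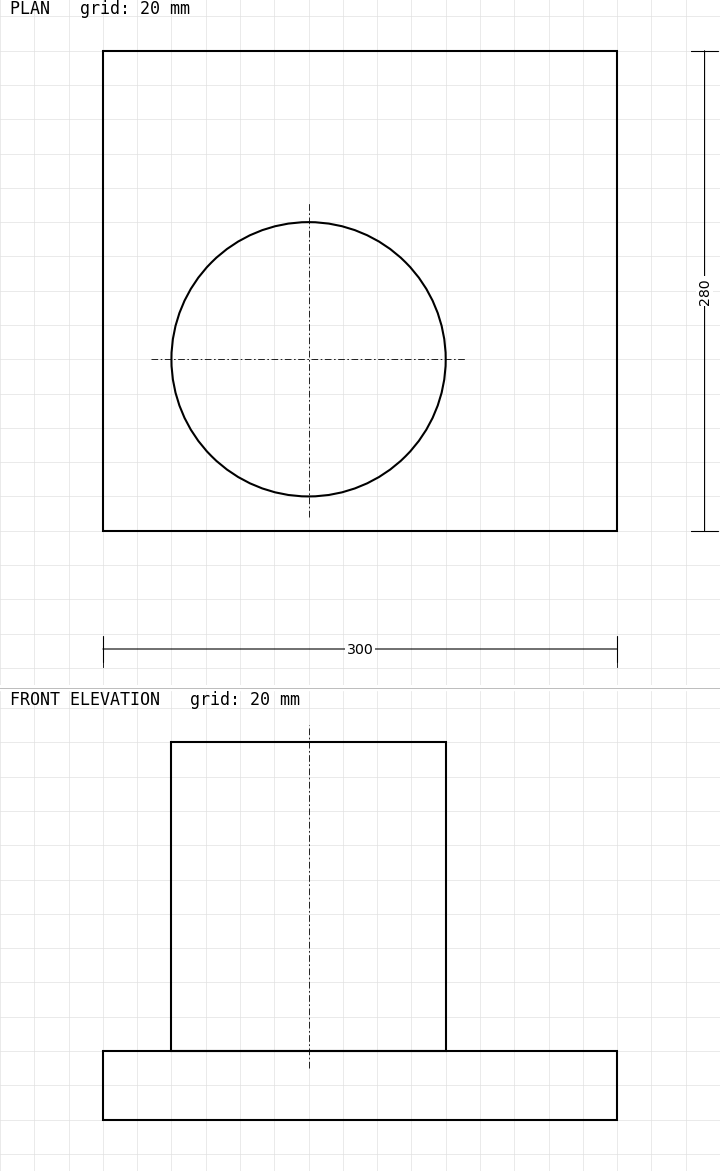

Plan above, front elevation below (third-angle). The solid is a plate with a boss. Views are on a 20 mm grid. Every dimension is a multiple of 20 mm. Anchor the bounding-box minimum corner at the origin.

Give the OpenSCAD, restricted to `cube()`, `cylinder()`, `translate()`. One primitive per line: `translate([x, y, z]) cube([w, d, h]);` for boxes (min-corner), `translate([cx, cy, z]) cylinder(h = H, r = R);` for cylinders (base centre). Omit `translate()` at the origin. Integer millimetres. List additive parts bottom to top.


cube([300, 280, 40]);
translate([120, 100, 40]) cylinder(h = 180, r = 80);


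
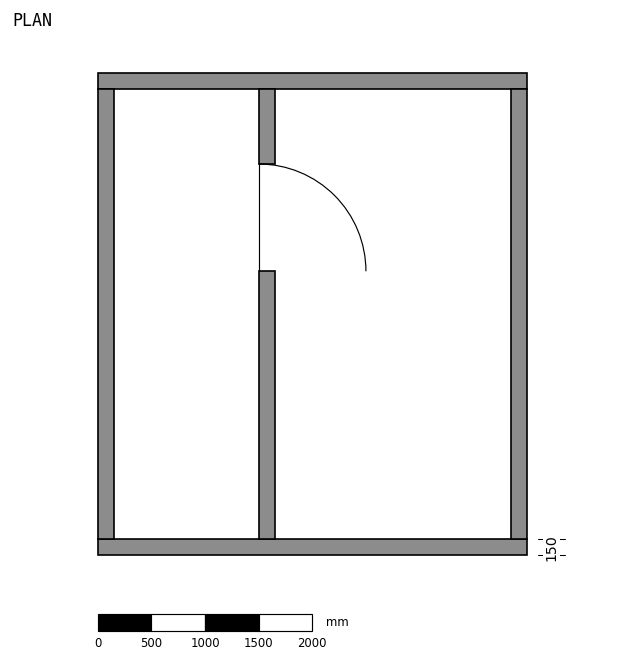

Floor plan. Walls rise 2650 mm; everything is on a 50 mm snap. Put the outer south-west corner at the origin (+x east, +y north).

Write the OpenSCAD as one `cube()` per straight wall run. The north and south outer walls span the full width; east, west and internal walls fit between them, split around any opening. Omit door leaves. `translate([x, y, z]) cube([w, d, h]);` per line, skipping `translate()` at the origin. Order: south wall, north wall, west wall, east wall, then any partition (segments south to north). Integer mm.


cube([4000, 150, 2650]);
translate([0, 4350, 0]) cube([4000, 150, 2650]);
translate([0, 150, 0]) cube([150, 4200, 2650]);
translate([3850, 150, 0]) cube([150, 4200, 2650]);
translate([1500, 150, 0]) cube([150, 2500, 2650]);
translate([1500, 3650, 0]) cube([150, 700, 2650]);


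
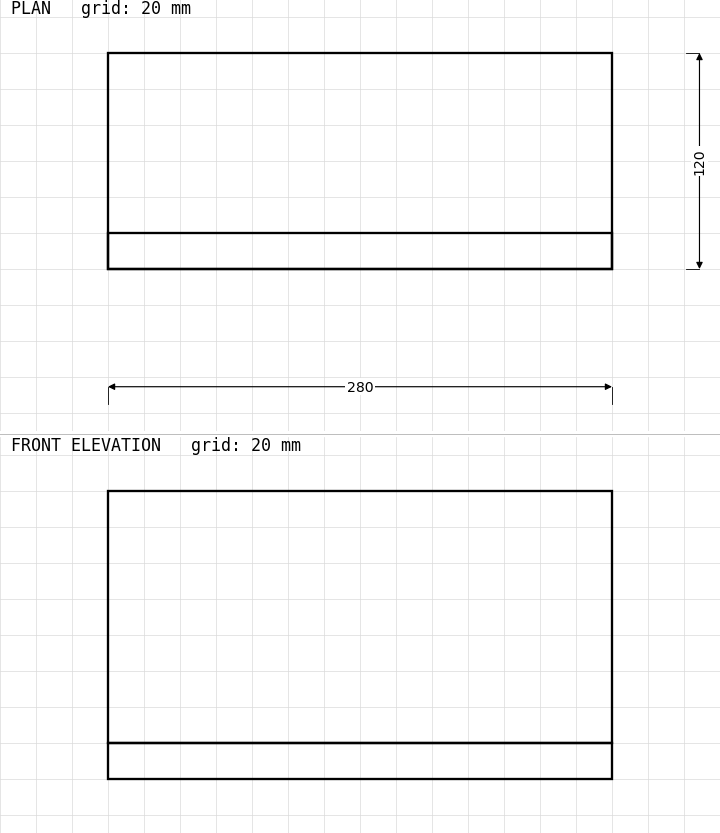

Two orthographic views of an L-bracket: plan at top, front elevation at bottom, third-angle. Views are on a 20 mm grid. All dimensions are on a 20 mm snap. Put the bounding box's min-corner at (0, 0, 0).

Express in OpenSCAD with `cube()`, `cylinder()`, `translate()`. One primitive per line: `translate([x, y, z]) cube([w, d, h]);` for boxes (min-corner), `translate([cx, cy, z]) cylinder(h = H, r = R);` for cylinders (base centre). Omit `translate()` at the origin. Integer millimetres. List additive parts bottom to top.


cube([280, 120, 20]);
translate([0, 0, 20]) cube([280, 20, 140]);
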